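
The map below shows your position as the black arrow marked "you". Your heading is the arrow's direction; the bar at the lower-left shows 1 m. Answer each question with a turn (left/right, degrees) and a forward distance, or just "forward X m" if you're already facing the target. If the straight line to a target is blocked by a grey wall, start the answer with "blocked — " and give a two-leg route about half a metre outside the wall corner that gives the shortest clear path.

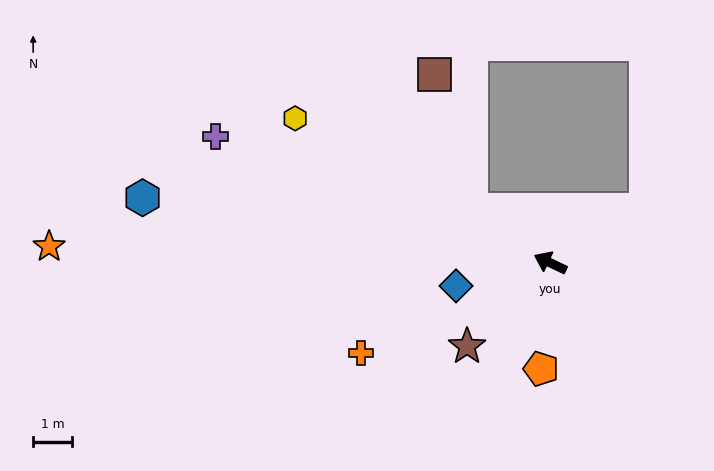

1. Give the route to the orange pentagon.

turn left 110°, forward 2.7 m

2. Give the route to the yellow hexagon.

turn right 4°, forward 7.5 m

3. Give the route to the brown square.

blocked — turn right 9°, forward 2.4 m, then turn right 40°, forward 3.6 m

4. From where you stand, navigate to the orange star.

turn left 23°, forward 12.9 m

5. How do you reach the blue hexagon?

turn left 16°, forward 10.6 m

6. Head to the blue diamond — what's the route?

turn left 39°, forward 2.5 m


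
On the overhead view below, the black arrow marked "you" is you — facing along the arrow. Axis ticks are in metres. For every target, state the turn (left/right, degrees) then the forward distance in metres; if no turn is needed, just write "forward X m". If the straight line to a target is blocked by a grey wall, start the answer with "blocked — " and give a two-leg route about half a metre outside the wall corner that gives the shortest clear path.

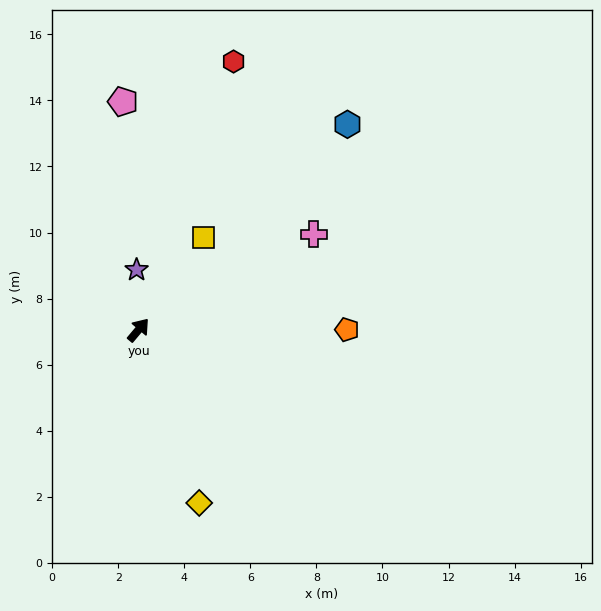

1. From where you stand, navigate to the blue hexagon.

turn right 5°, forward 8.9 m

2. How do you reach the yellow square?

turn left 5°, forward 3.4 m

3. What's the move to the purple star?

turn left 42°, forward 1.8 m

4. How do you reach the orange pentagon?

turn right 50°, forward 6.3 m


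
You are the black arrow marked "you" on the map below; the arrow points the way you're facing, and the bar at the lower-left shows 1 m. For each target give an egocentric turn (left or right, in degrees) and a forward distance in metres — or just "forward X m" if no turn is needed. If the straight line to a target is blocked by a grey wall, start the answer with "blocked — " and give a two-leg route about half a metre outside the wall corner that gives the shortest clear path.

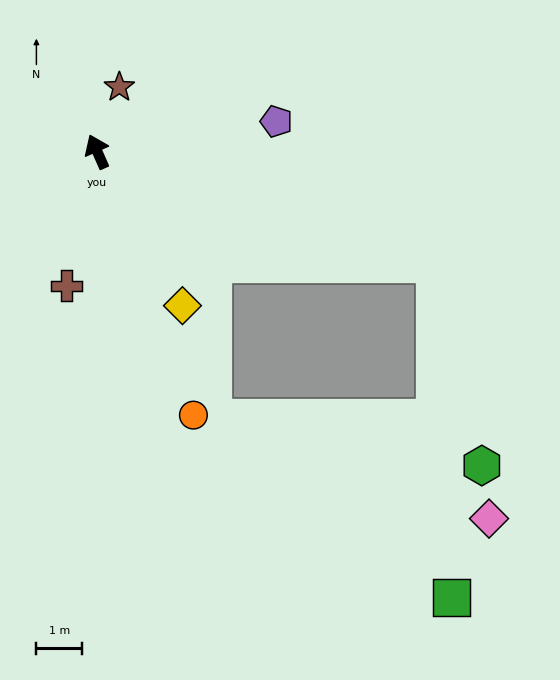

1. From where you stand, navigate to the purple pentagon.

turn right 104°, forward 4.0 m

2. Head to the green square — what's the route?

blocked — turn right 132°, forward 7.8 m, then turn right 69°, forward 7.3 m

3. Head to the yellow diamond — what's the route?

turn right 175°, forward 3.8 m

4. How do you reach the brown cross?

turn left 143°, forward 3.0 m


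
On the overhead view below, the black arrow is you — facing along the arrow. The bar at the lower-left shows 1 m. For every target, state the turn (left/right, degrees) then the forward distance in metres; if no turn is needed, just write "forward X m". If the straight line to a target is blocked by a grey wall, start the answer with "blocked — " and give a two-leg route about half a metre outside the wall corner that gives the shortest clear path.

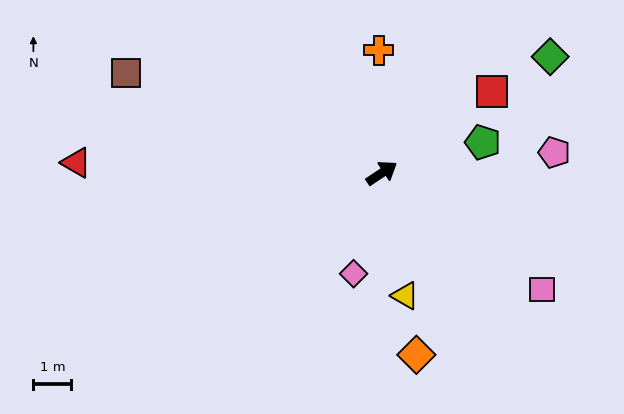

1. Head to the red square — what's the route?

turn left 3°, forward 3.6 m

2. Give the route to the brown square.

turn left 125°, forward 7.2 m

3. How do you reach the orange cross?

turn left 58°, forward 3.2 m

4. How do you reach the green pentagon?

turn right 17°, forward 2.8 m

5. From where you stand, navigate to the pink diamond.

turn right 139°, forward 2.8 m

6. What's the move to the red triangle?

turn left 144°, forward 8.1 m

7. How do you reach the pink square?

turn right 70°, forward 5.2 m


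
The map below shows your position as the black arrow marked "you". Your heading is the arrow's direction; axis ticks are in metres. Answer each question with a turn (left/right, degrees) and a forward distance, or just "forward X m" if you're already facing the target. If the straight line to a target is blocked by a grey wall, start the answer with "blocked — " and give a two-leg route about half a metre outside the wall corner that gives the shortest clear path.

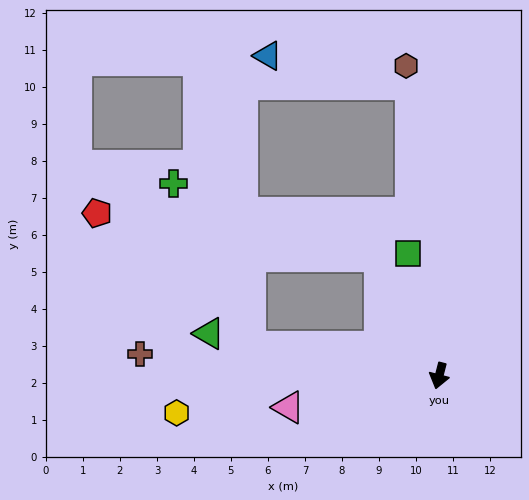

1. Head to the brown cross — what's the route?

turn right 80°, forward 8.1 m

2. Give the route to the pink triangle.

turn right 64°, forward 4.2 m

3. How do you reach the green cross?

blocked — turn right 84°, forward 5.2 m, then turn right 56°, forward 4.9 m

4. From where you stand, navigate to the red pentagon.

blocked — turn right 139°, forward 3.6 m, then turn left 55°, forward 7.7 m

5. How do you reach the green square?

turn right 151°, forward 3.4 m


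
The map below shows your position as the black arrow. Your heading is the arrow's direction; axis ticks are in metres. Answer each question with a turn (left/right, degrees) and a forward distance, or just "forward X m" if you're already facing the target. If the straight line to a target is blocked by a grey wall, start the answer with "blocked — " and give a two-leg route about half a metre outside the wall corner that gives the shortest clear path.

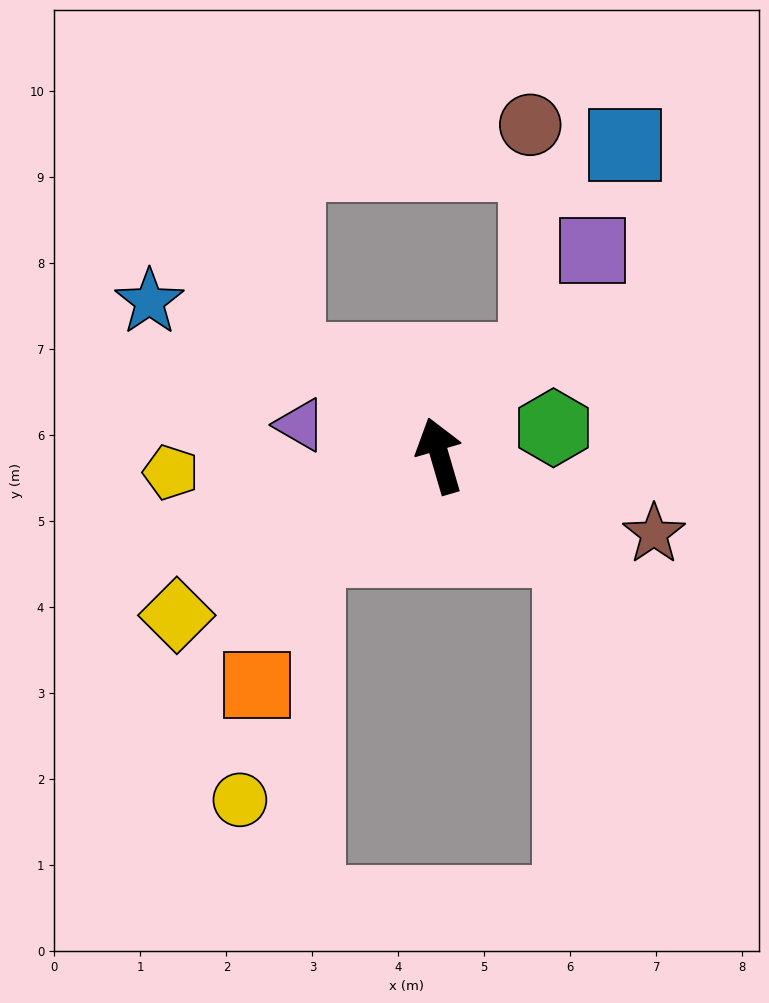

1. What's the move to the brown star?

turn right 126°, forward 2.7 m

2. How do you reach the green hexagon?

turn right 92°, forward 1.4 m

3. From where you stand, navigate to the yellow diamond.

turn left 105°, forward 3.6 m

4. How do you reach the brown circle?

blocked — turn right 61°, forward 1.6 m, then turn left 46°, forward 2.7 m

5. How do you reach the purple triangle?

turn left 61°, forward 1.7 m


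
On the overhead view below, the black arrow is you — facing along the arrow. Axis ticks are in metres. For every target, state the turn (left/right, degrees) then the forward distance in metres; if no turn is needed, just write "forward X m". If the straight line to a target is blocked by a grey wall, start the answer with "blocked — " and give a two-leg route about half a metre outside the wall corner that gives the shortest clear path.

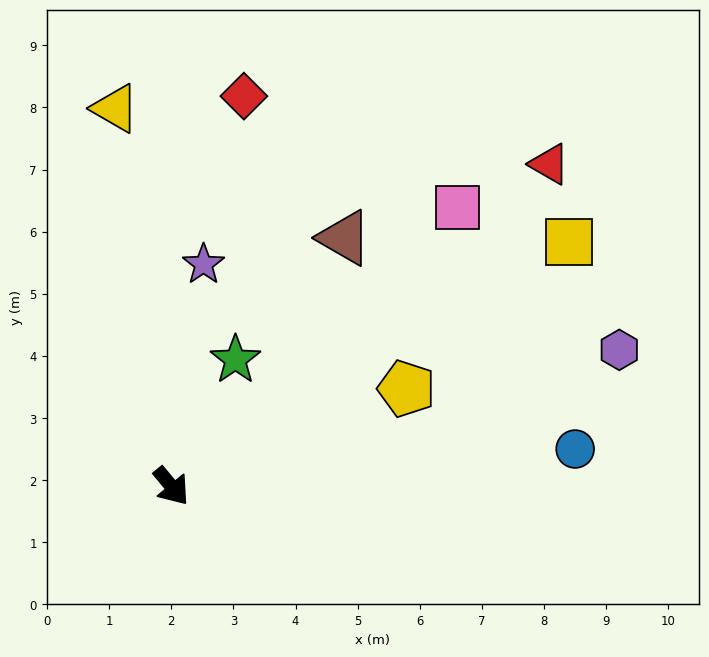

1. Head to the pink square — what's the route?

turn left 95°, forward 6.4 m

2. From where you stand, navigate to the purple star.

turn left 132°, forward 3.6 m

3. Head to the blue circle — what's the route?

turn left 56°, forward 6.5 m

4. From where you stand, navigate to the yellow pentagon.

turn left 73°, forward 4.1 m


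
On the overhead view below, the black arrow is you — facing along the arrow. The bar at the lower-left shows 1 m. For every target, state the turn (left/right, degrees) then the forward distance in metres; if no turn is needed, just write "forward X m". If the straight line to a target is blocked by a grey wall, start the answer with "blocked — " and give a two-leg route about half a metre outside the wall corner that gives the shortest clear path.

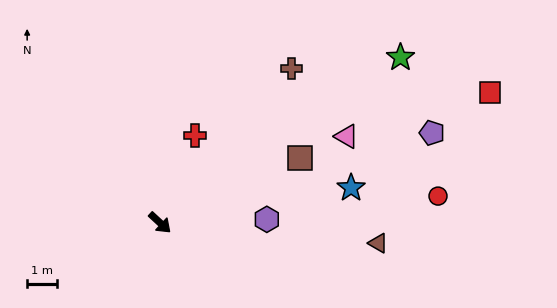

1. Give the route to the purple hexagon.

turn left 45°, forward 3.6 m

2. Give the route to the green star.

turn left 77°, forward 9.7 m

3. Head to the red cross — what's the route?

turn left 111°, forward 3.1 m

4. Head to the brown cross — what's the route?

turn left 92°, forward 6.8 m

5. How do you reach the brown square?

turn left 67°, forward 5.1 m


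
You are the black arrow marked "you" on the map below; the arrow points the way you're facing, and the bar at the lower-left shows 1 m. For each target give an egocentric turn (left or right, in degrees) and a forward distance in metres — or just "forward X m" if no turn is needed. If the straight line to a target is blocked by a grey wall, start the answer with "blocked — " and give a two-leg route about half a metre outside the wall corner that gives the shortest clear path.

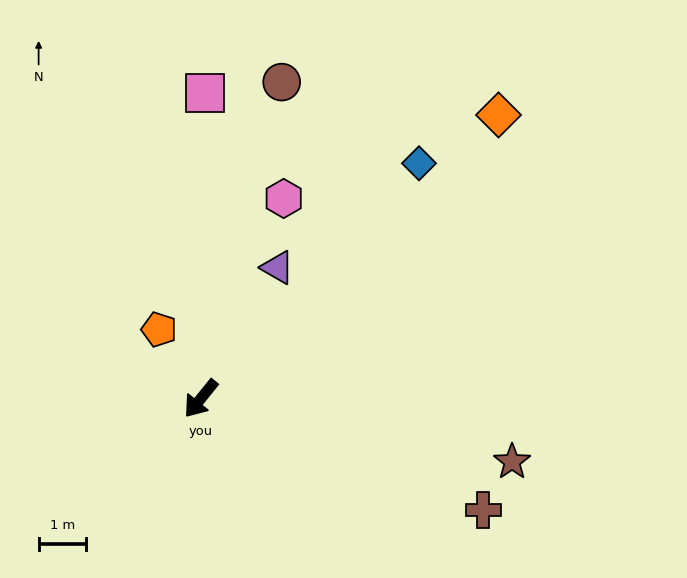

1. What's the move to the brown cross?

turn left 107°, forward 6.5 m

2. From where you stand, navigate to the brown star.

turn left 118°, forward 6.8 m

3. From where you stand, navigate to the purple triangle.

turn right 171°, forward 3.2 m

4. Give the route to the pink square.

turn right 142°, forward 6.5 m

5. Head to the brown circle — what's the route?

turn right 155°, forward 6.9 m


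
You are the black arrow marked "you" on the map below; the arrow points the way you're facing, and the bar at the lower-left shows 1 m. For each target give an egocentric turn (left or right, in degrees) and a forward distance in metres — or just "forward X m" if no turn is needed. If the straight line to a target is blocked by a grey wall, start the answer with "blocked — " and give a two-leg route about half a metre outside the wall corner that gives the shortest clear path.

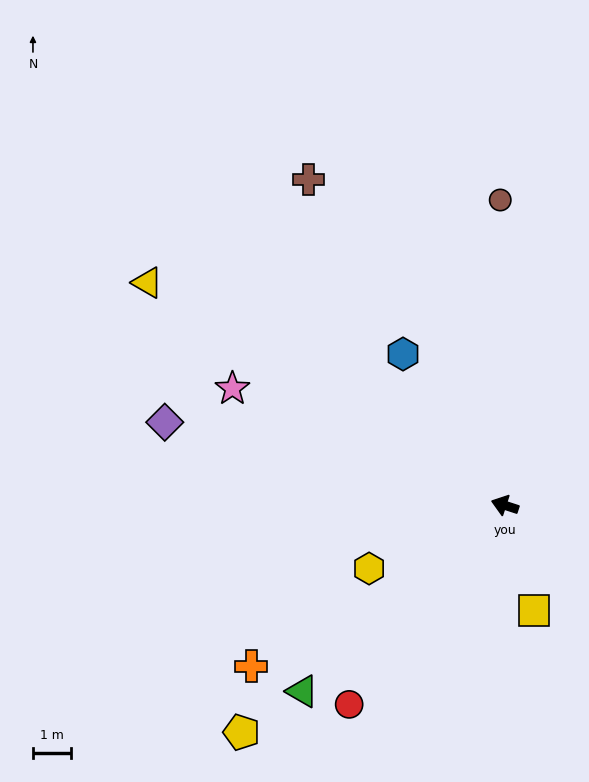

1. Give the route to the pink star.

turn right 5°, forward 7.7 m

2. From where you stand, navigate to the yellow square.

turn left 124°, forward 2.8 m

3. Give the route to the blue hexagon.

turn right 38°, forward 4.7 m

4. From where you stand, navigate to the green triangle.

turn left 61°, forward 7.1 m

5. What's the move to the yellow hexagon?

turn left 43°, forward 3.9 m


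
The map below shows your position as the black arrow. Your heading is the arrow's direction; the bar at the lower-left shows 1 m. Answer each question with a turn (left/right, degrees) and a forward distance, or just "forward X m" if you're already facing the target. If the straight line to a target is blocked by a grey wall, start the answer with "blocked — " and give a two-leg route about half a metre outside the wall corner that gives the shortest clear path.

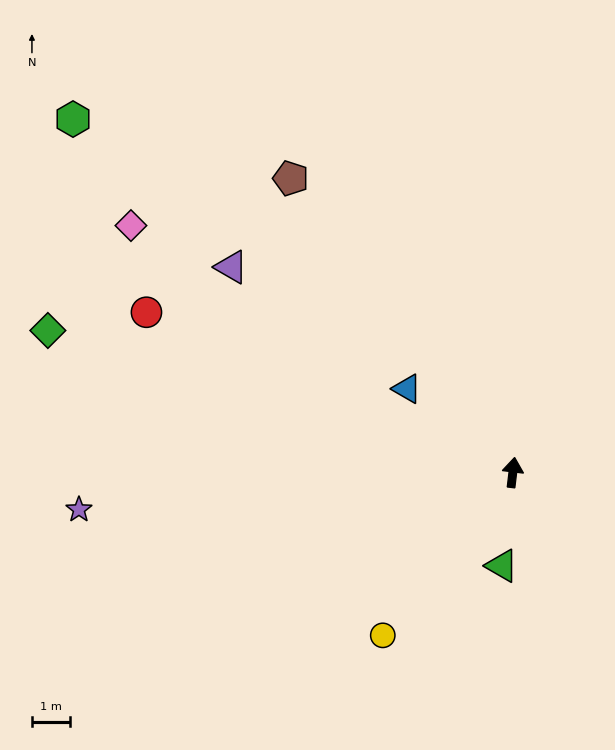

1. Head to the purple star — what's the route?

turn left 102°, forward 11.4 m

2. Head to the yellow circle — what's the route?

turn left 148°, forward 5.5 m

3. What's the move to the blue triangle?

turn left 59°, forward 3.5 m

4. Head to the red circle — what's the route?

turn left 73°, forward 10.5 m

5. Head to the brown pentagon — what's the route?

turn left 44°, forward 9.7 m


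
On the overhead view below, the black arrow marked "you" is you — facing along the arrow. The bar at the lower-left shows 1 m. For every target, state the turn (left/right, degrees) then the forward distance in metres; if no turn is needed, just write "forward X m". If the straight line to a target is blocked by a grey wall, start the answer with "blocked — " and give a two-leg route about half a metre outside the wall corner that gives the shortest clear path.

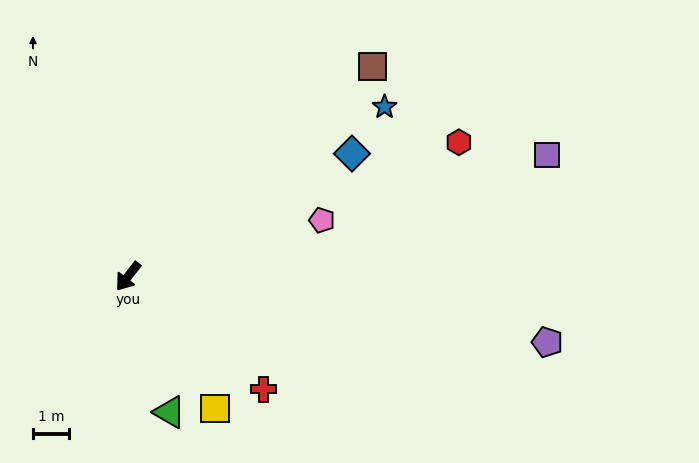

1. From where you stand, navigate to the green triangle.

turn left 55°, forward 3.9 m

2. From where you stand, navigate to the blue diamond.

turn left 157°, forward 7.0 m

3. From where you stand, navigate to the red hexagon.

turn left 150°, forward 9.8 m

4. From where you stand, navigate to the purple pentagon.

turn left 119°, forward 11.6 m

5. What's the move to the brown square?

turn left 168°, forward 8.8 m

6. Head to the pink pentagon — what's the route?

turn left 144°, forward 5.5 m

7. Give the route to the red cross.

turn left 88°, forward 4.8 m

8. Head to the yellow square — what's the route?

turn left 71°, forward 4.3 m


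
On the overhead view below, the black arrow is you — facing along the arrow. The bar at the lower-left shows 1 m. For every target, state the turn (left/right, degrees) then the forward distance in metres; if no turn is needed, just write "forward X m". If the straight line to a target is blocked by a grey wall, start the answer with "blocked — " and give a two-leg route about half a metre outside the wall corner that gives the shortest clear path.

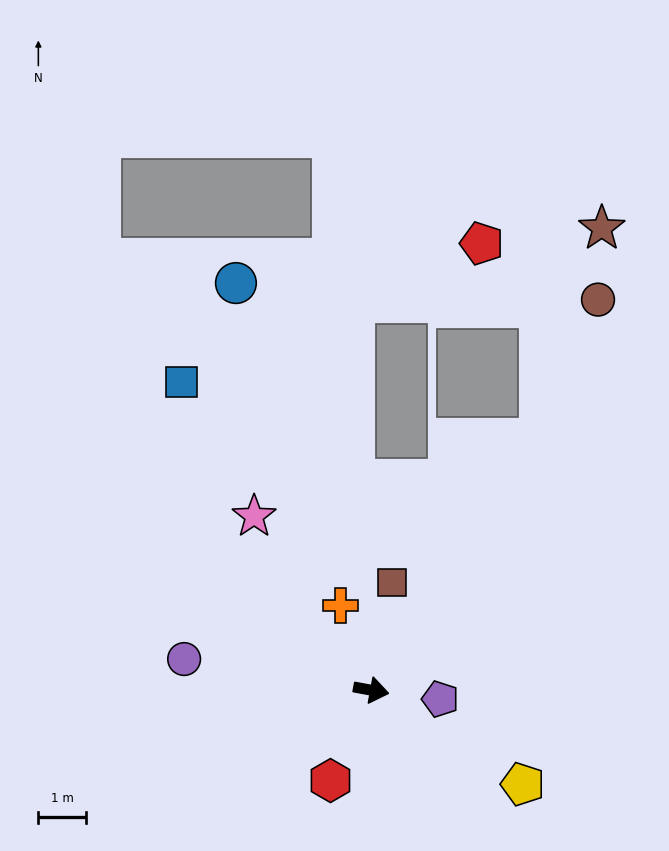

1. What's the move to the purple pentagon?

turn left 3°, forward 1.5 m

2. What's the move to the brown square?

turn left 90°, forward 2.3 m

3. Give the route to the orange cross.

turn left 120°, forward 1.9 m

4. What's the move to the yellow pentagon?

turn right 21°, forward 3.7 m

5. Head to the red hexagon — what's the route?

turn right 104°, forward 2.1 m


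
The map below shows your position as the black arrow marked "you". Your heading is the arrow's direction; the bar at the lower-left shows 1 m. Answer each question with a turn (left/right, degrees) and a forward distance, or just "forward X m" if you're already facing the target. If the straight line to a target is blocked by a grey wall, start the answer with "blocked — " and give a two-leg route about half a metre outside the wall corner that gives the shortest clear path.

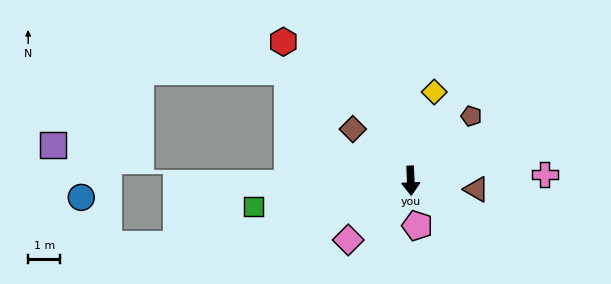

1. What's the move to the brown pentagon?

turn left 135°, forward 2.8 m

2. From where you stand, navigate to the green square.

turn right 83°, forward 4.9 m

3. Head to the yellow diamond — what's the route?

turn left 163°, forward 2.9 m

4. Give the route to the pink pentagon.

turn left 6°, forward 1.4 m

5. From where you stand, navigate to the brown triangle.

turn left 80°, forward 2.1 m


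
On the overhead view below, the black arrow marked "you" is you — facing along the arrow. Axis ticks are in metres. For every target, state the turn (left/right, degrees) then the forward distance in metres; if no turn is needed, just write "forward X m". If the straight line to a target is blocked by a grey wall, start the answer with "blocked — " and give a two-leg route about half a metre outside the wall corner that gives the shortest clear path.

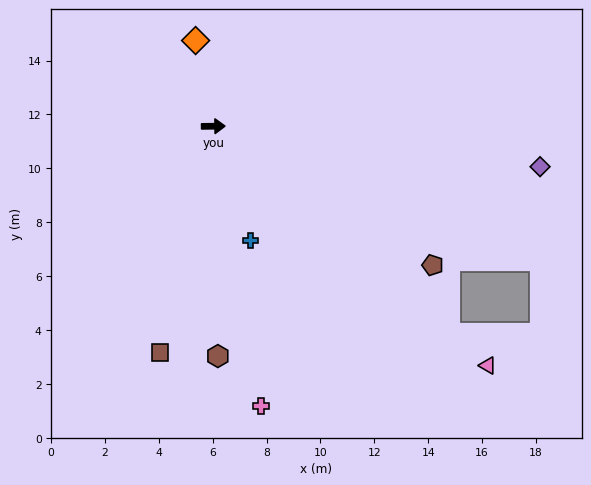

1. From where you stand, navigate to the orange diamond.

turn left 101°, forward 3.2 m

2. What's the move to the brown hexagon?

turn right 90°, forward 8.5 m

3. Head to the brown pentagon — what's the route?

turn right 33°, forward 9.6 m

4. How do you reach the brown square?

turn right 104°, forward 8.6 m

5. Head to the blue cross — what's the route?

turn right 73°, forward 4.5 m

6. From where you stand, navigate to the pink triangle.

turn right 42°, forward 13.5 m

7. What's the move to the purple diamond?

turn right 8°, forward 12.2 m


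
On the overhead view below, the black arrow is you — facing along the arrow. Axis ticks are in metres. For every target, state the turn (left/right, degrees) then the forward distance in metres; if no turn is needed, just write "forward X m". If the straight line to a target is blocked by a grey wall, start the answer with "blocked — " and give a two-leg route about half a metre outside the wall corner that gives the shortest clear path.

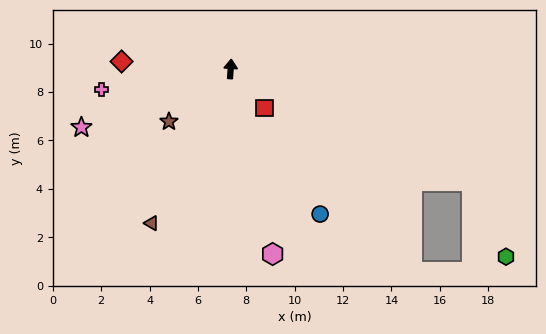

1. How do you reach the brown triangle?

turn left 157°, forward 7.2 m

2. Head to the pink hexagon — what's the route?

turn right 164°, forward 7.8 m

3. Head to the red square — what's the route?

turn right 135°, forward 2.1 m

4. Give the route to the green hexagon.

blocked — turn right 111°, forward 11.0 m, then turn right 41°, forward 3.4 m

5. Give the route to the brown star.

turn left 134°, forward 3.4 m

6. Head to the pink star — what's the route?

turn left 115°, forward 6.6 m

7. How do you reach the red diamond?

turn left 90°, forward 4.5 m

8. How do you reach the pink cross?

turn left 103°, forward 5.4 m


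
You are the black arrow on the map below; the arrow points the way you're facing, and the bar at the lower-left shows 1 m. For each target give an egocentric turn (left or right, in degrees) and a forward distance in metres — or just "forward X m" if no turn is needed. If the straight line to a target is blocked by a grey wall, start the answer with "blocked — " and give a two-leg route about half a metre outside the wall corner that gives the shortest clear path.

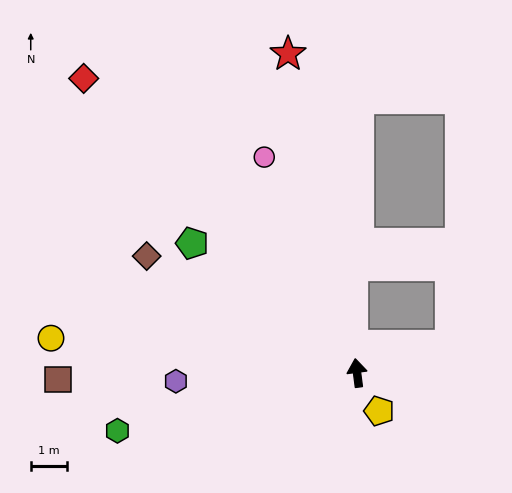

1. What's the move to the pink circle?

turn left 16°, forward 6.5 m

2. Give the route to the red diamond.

turn left 35°, forward 11.1 m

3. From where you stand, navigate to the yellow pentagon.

turn right 157°, forward 1.2 m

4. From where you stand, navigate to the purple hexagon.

turn left 85°, forward 5.0 m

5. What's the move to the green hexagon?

turn left 96°, forward 6.8 m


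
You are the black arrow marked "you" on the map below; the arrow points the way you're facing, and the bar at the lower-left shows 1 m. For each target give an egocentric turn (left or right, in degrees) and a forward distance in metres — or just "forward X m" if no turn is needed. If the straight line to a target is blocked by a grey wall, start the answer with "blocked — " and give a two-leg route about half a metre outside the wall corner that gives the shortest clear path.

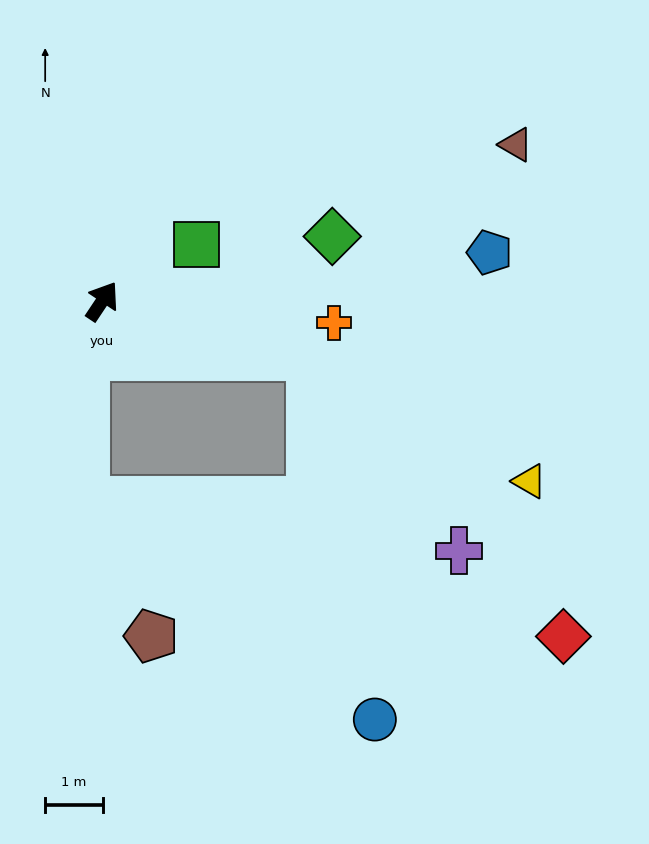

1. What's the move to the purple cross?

blocked — turn right 71°, forward 3.7 m, then turn right 38°, forward 4.2 m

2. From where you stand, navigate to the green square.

turn right 25°, forward 1.9 m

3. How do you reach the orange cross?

turn right 62°, forward 4.0 m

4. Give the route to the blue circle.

blocked — turn right 71°, forward 3.7 m, then turn right 65°, forward 6.4 m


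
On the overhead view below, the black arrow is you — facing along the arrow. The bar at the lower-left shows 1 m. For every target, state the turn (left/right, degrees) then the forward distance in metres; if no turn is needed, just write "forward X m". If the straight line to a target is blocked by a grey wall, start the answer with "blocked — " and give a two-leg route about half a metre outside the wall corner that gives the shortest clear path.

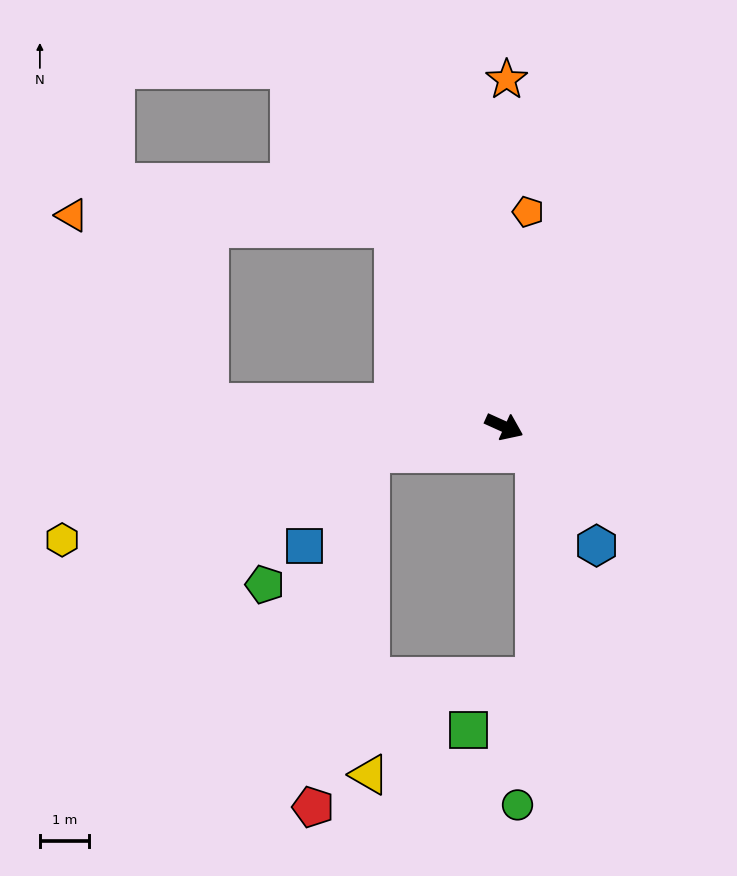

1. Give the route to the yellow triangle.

blocked — turn right 145°, forward 2.8 m, then turn left 79°, forward 6.6 m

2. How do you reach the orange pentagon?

turn left 108°, forward 4.4 m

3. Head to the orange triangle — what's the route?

blocked — turn right 160°, forward 6.1 m, then turn right 50°, forward 4.8 m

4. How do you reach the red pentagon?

blocked — turn right 145°, forward 2.8 m, then turn left 70°, forward 7.3 m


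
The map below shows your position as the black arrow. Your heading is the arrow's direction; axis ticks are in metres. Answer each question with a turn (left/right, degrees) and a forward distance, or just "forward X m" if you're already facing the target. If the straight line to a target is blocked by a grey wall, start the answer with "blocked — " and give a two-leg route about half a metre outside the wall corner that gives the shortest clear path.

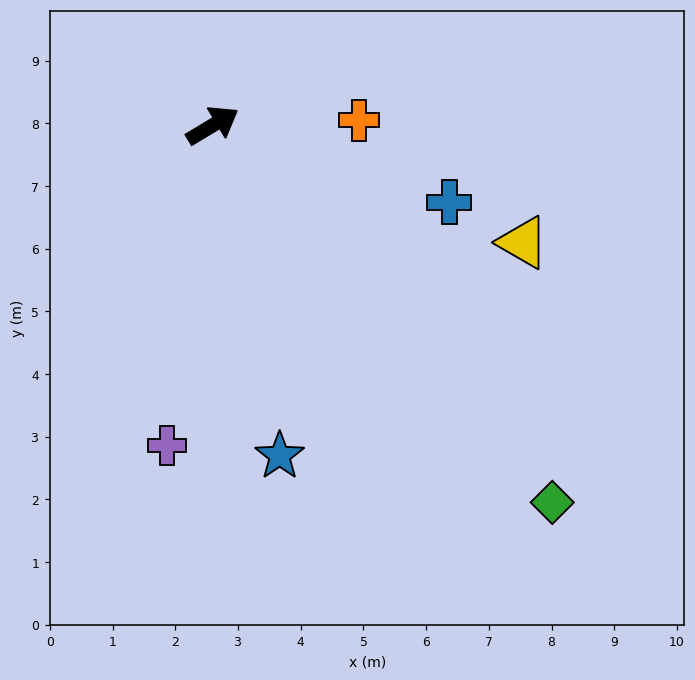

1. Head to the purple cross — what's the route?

turn right 129°, forward 5.2 m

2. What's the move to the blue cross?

turn right 49°, forward 4.0 m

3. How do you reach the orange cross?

turn right 29°, forward 2.3 m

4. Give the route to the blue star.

turn right 110°, forward 5.4 m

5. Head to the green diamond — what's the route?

turn right 79°, forward 8.1 m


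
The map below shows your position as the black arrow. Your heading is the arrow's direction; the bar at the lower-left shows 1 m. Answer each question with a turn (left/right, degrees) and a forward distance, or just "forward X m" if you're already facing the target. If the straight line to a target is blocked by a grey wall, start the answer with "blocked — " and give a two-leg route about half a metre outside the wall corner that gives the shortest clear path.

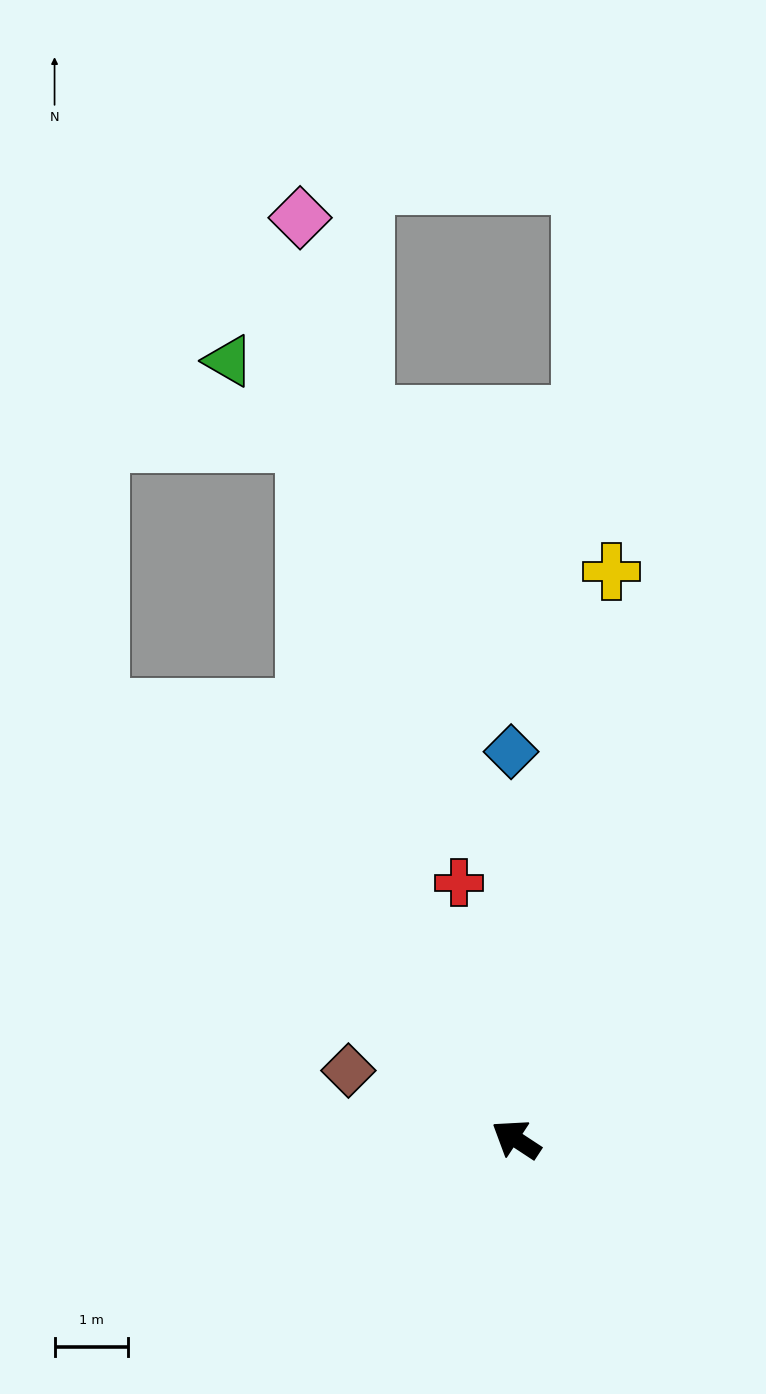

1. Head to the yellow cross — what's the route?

turn right 66°, forward 7.8 m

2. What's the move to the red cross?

turn right 44°, forward 3.6 m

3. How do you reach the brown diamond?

turn left 11°, forward 2.5 m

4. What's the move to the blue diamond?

turn right 56°, forward 5.3 m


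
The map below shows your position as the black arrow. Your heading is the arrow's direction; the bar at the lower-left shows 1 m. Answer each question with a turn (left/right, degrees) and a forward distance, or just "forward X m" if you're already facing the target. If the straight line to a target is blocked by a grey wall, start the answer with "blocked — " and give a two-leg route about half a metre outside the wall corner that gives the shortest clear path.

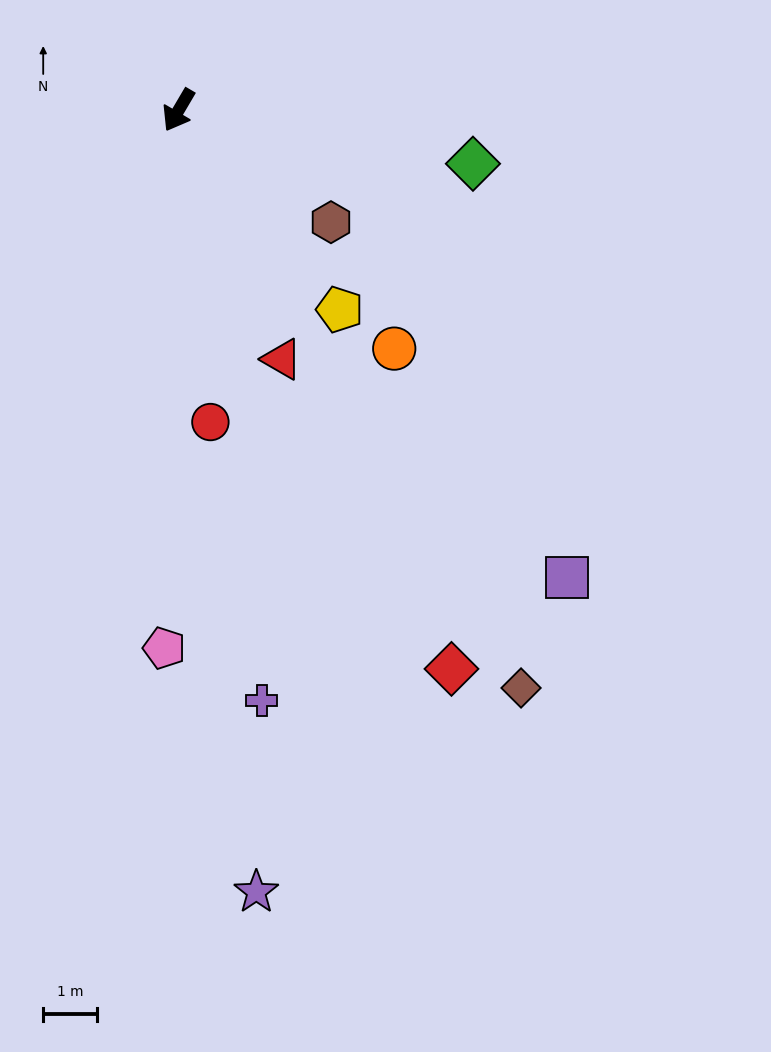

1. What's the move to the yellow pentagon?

turn left 69°, forward 4.8 m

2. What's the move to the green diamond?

turn left 110°, forward 5.6 m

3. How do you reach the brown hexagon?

turn left 84°, forward 3.5 m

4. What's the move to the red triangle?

turn left 53°, forward 5.0 m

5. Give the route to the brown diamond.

turn left 61°, forward 12.5 m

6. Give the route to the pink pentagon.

turn left 29°, forward 10.0 m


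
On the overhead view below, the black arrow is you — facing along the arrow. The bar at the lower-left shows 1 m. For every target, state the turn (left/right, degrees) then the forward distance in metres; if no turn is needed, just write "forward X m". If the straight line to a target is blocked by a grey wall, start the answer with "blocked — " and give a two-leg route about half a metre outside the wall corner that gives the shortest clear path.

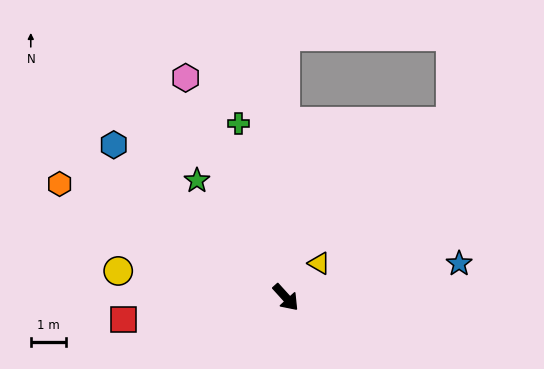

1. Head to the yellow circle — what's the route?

turn right 141°, forward 4.8 m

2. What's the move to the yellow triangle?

turn left 93°, forward 1.3 m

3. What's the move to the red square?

turn right 124°, forward 4.6 m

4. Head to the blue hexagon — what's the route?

turn right 174°, forward 6.5 m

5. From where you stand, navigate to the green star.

turn left 175°, forward 4.1 m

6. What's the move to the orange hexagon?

turn right 159°, forward 7.1 m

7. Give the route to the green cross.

turn left 153°, forward 5.1 m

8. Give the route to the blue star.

turn left 59°, forward 5.0 m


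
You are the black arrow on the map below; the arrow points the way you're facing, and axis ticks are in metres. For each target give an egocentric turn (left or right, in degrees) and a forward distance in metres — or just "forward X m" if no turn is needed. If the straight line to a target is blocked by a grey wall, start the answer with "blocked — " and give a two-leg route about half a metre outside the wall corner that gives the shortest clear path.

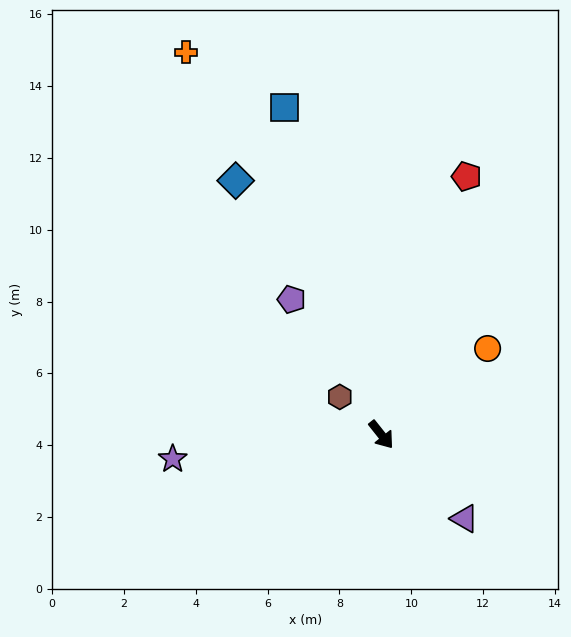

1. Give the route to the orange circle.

turn left 91°, forward 3.8 m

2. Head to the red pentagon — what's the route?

turn left 123°, forward 7.6 m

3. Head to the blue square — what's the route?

turn left 158°, forward 9.5 m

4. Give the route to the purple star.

turn right 122°, forward 5.8 m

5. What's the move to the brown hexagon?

turn right 171°, forward 1.6 m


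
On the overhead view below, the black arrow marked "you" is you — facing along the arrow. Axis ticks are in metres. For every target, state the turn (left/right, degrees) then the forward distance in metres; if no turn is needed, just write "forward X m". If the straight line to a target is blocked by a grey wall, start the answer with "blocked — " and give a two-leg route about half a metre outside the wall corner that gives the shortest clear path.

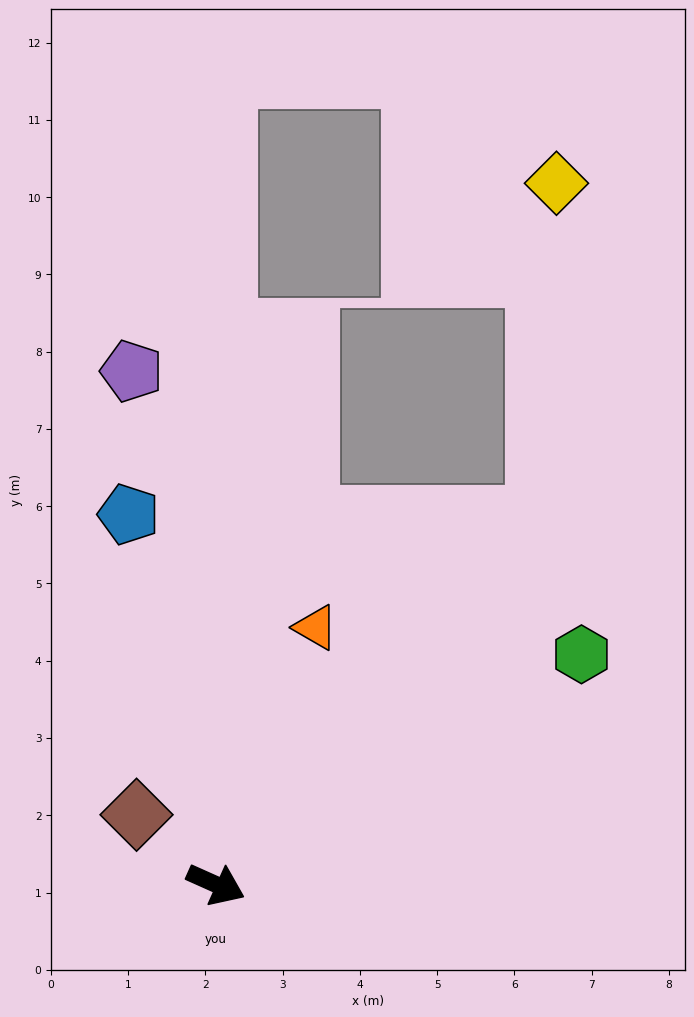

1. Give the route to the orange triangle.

turn left 93°, forward 3.6 m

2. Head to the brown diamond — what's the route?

turn left 163°, forward 1.4 m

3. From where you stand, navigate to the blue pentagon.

turn left 127°, forward 4.9 m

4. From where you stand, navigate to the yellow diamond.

blocked — turn left 73°, forward 6.3 m, then turn left 38°, forward 4.4 m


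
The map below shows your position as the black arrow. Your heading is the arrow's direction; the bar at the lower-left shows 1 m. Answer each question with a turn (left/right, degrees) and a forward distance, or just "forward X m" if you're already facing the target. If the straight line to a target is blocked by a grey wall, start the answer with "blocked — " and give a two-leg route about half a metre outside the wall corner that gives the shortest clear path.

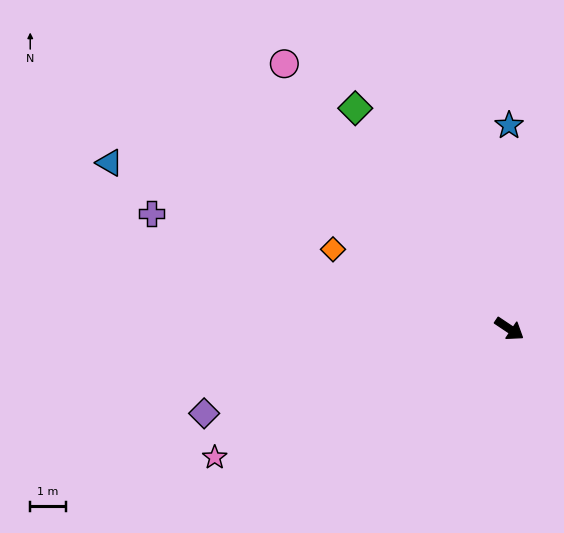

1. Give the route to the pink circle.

turn left 164°, forward 9.8 m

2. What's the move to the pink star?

turn right 123°, forward 9.0 m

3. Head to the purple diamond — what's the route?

turn right 131°, forward 8.9 m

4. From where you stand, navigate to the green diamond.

turn left 159°, forward 7.6 m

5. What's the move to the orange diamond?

turn right 170°, forward 5.4 m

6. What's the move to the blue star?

turn left 124°, forward 5.7 m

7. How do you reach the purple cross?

turn right 164°, forward 10.6 m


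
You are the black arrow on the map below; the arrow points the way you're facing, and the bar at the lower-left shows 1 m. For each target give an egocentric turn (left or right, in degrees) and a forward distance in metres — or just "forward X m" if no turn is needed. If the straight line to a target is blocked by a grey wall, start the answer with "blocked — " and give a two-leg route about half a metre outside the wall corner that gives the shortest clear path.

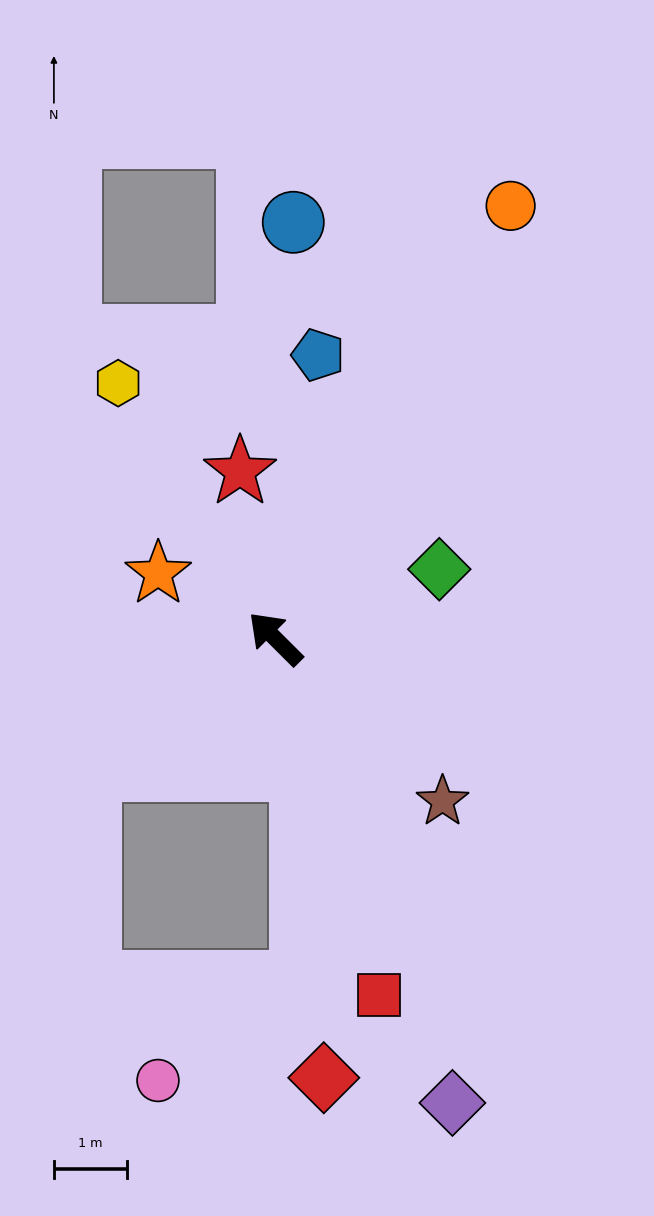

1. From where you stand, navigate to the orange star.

turn left 16°, forward 1.8 m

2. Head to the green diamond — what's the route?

turn right 112°, forward 2.4 m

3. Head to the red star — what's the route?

turn right 33°, forward 2.3 m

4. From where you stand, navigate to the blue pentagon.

turn right 54°, forward 3.9 m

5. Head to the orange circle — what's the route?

turn right 74°, forward 6.8 m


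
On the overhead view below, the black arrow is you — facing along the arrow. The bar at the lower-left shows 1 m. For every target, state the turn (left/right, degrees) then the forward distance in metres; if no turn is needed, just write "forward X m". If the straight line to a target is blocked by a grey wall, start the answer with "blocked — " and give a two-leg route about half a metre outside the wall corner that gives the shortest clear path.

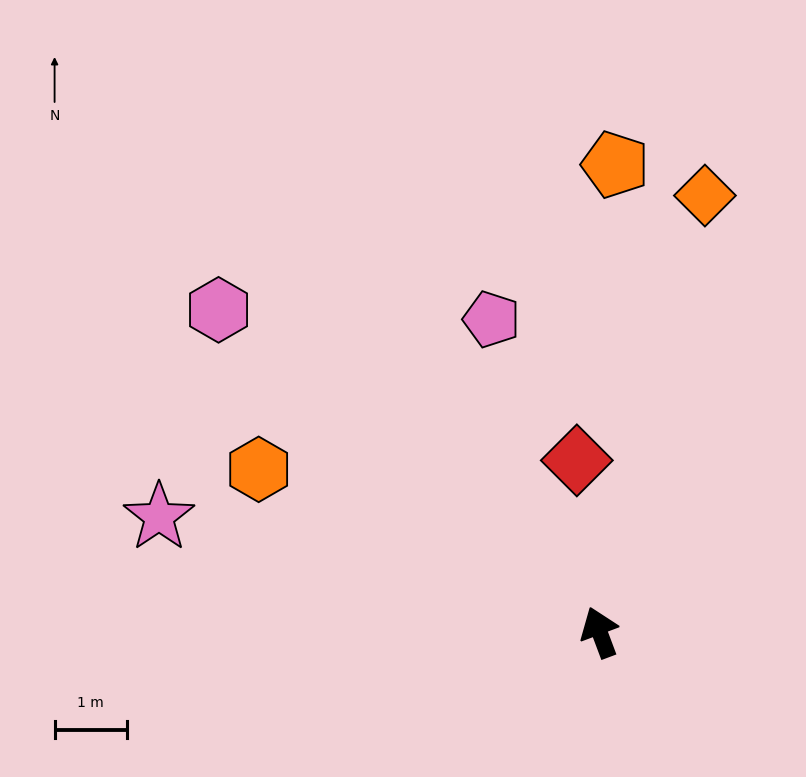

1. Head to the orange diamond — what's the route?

turn right 34°, forward 6.2 m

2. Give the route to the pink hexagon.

turn left 29°, forward 6.9 m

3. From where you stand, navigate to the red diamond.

turn right 13°, forward 2.4 m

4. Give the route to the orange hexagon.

turn left 44°, forward 5.2 m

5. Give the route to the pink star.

turn left 55°, forward 6.3 m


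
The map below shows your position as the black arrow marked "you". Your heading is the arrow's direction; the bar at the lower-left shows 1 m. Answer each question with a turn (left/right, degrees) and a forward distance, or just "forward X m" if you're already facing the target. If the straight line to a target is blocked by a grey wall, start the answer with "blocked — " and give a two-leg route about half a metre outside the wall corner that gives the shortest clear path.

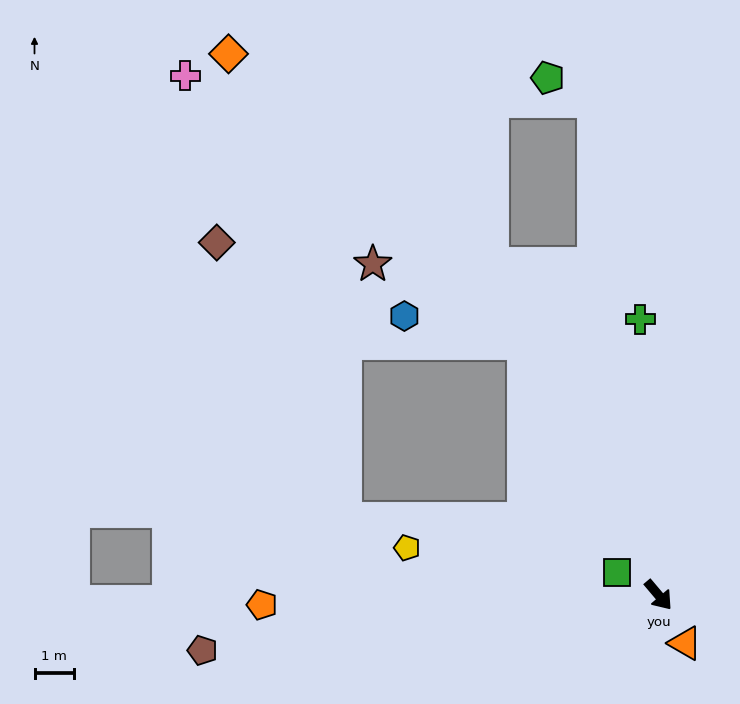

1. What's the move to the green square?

turn right 159°, forward 1.2 m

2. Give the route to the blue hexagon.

blocked — turn left 168°, forward 7.2 m, then turn left 49°, forward 3.1 m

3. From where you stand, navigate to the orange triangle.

turn right 11°, forward 1.4 m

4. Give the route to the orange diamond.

blocked — turn left 168°, forward 7.2 m, then turn left 17°, forward 10.4 m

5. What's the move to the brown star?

blocked — turn left 168°, forward 7.2 m, then turn left 34°, forward 4.3 m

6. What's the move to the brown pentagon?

turn right 123°, forward 11.6 m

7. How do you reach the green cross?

turn left 144°, forward 7.0 m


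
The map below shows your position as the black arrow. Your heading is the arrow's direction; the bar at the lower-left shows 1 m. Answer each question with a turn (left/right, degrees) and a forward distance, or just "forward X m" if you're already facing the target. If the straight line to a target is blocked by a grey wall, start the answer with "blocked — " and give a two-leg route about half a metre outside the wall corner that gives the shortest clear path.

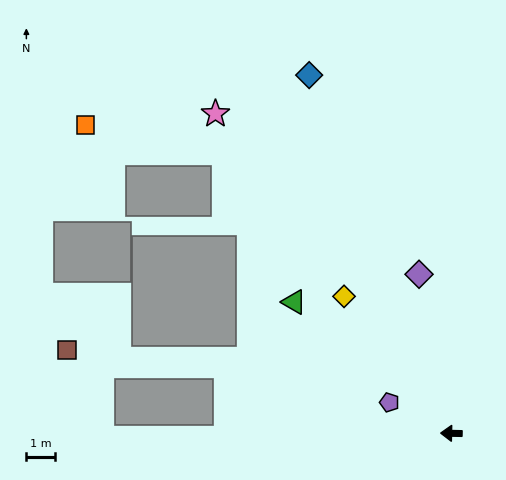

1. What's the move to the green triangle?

turn right 39°, forward 7.1 m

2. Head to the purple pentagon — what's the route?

turn right 25°, forward 2.4 m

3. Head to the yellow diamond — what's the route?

turn right 51°, forward 6.0 m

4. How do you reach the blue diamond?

turn right 67°, forward 13.3 m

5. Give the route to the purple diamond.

turn right 77°, forward 5.6 m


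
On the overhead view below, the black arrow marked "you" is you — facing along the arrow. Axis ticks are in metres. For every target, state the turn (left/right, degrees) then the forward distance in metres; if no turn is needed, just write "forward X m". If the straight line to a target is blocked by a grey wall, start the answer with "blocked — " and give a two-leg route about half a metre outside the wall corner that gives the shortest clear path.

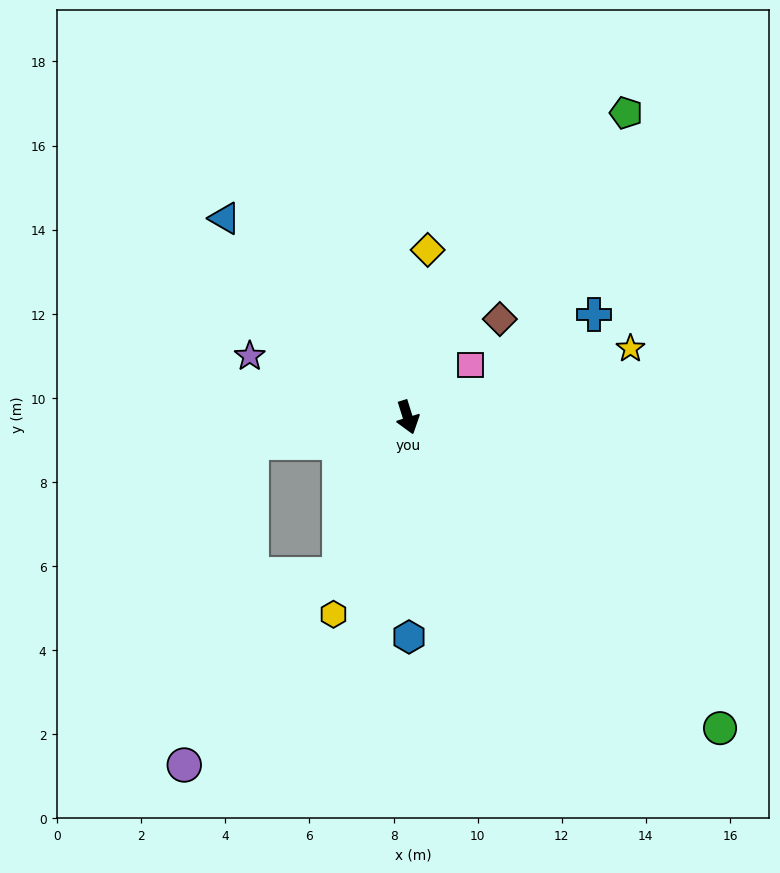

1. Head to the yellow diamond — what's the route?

turn left 156°, forward 4.0 m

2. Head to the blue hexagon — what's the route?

turn right 17°, forward 5.2 m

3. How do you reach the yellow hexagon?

turn right 38°, forward 5.0 m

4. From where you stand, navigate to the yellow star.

turn left 90°, forward 5.5 m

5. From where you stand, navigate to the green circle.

turn left 28°, forward 10.5 m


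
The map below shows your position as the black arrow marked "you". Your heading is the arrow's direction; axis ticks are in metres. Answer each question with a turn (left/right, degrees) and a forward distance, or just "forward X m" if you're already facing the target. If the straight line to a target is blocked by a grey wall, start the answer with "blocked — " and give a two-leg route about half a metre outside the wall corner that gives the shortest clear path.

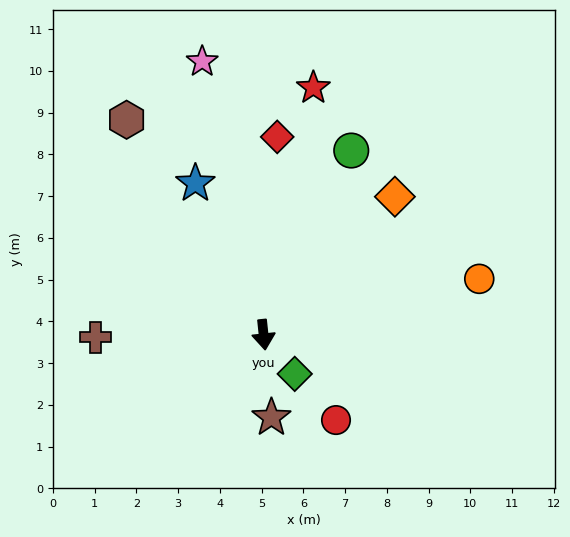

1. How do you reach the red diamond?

turn left 170°, forward 4.8 m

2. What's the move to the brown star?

forward 2.0 m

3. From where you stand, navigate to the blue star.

turn right 162°, forward 4.0 m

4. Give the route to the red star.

turn left 163°, forward 6.0 m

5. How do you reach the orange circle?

turn left 99°, forward 5.3 m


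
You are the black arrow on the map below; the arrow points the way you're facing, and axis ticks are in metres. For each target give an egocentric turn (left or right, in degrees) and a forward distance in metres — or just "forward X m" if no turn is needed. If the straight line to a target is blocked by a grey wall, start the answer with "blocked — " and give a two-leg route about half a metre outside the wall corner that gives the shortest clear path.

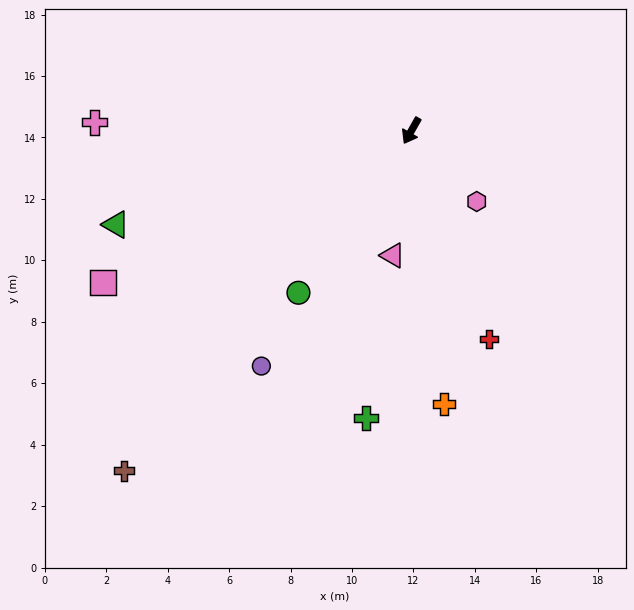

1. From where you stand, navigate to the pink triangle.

turn left 21°, forward 4.1 m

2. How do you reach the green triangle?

turn right 43°, forward 10.1 m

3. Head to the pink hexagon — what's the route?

turn left 72°, forward 3.1 m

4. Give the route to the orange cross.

turn left 36°, forward 8.9 m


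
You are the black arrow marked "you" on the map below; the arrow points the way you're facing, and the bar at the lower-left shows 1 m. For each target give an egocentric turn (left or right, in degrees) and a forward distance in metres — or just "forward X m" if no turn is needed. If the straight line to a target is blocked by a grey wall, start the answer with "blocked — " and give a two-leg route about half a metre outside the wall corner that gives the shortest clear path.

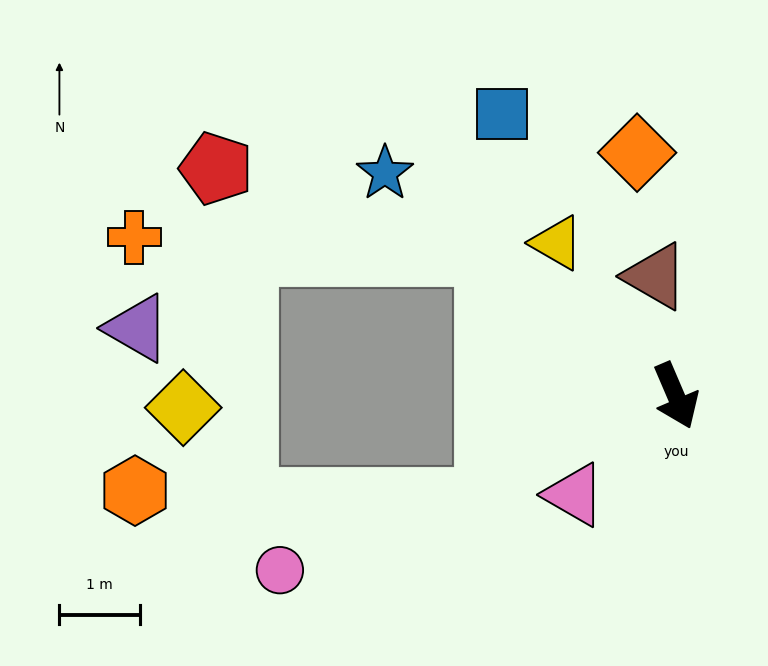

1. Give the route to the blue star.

turn right 151°, forward 4.6 m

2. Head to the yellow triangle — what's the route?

turn right 165°, forward 2.4 m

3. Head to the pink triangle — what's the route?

turn right 69°, forward 1.8 m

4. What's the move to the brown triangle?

turn left 167°, forward 1.5 m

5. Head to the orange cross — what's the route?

blocked — turn right 151°, forward 2.9 m, then turn left 36°, forward 4.4 m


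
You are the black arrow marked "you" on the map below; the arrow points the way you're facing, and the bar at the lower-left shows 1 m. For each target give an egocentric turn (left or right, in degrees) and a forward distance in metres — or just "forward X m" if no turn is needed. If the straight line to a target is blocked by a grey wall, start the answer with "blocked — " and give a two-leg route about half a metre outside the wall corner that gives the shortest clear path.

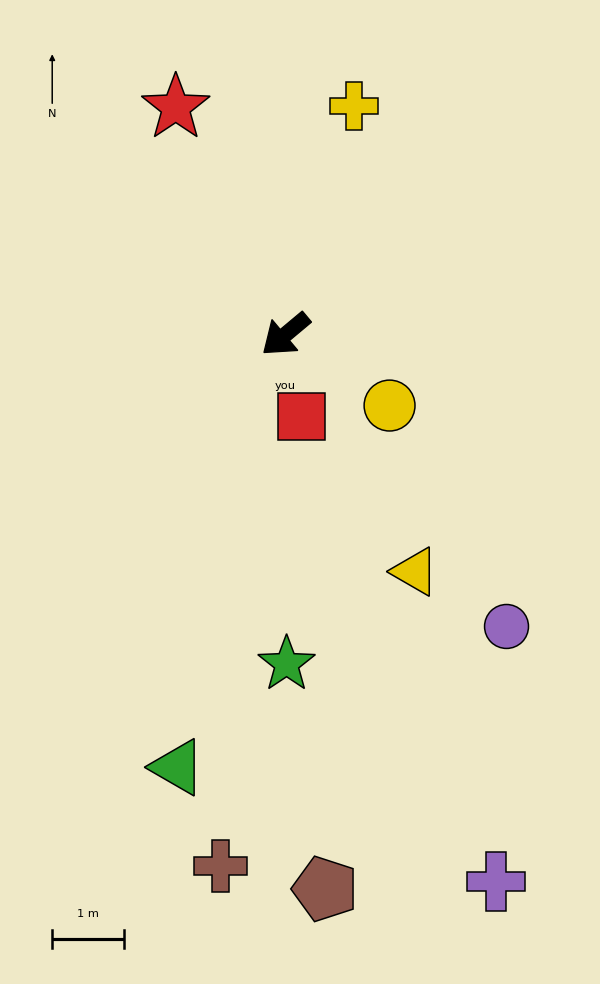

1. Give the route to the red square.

turn left 61°, forward 1.2 m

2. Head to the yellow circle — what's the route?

turn left 106°, forward 1.8 m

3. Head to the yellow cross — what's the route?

turn right 147°, forward 3.3 m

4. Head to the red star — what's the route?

turn right 104°, forward 3.5 m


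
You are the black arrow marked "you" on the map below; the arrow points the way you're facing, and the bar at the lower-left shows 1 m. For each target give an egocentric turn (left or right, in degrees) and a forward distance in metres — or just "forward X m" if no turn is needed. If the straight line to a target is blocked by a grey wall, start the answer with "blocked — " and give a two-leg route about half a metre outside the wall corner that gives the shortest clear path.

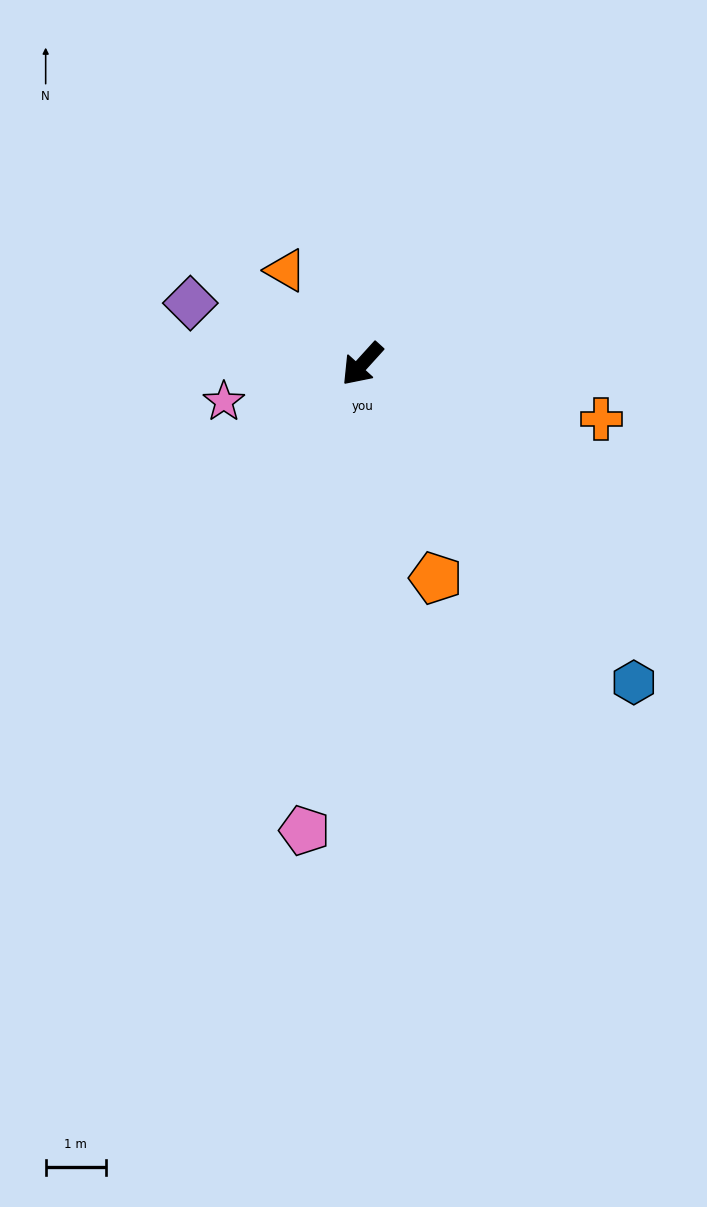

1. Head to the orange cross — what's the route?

turn left 119°, forward 4.1 m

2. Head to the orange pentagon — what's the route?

turn left 61°, forward 3.8 m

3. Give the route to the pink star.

turn right 33°, forward 2.4 m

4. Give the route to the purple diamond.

turn right 67°, forward 3.0 m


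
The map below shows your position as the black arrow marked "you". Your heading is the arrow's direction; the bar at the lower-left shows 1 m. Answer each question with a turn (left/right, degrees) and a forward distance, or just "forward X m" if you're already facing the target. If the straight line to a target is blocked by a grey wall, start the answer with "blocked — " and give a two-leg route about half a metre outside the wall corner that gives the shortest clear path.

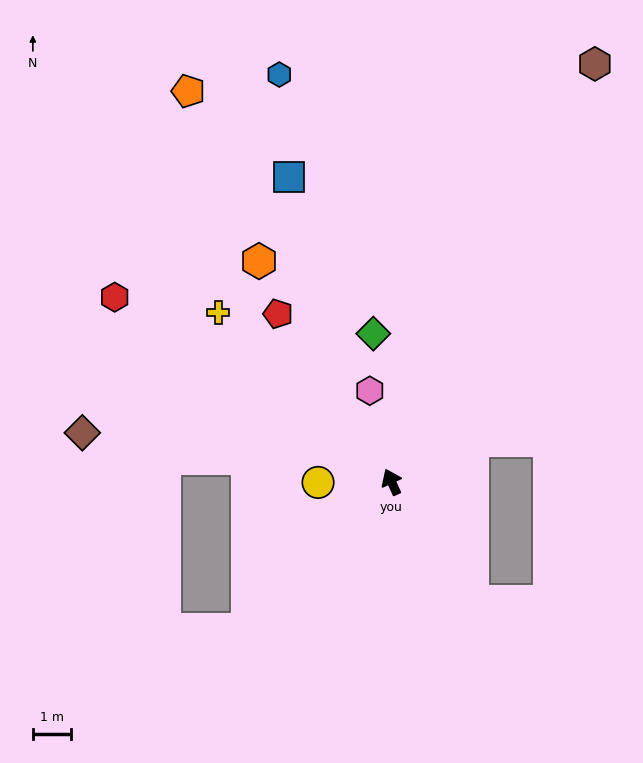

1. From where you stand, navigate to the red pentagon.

turn left 9°, forward 5.3 m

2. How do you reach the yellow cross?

turn left 21°, forward 6.4 m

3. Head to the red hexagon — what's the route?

turn left 32°, forward 8.8 m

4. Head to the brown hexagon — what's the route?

turn right 50°, forward 12.2 m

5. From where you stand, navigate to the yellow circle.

turn left 66°, forward 1.9 m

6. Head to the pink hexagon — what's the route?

turn right 11°, forward 2.5 m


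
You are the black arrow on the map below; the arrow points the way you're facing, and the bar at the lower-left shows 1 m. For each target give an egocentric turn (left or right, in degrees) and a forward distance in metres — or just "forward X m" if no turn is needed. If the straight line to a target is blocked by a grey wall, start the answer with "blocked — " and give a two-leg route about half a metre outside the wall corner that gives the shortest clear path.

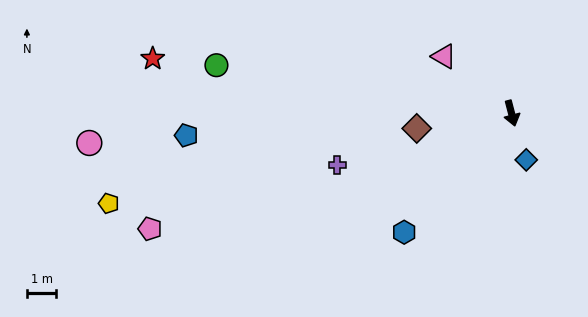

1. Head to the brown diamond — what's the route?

turn right 96°, forward 3.3 m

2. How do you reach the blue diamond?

turn left 3°, forward 1.7 m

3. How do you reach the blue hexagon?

turn right 57°, forward 5.4 m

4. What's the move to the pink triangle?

turn right 145°, forward 3.0 m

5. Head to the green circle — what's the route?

turn right 114°, forward 10.2 m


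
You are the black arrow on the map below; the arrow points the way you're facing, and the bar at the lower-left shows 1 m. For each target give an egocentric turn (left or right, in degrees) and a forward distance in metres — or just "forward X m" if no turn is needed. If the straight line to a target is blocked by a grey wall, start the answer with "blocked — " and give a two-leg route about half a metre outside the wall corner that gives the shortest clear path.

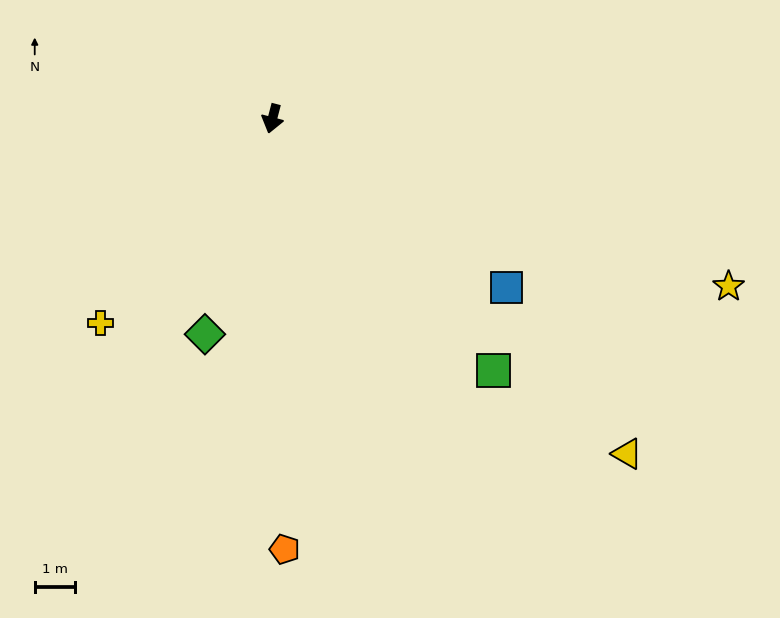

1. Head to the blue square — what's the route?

turn left 69°, forward 7.2 m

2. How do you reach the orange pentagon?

turn left 16°, forward 10.8 m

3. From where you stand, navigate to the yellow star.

turn left 84°, forward 12.2 m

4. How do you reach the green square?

turn left 56°, forward 8.4 m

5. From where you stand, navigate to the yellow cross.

turn right 26°, forward 6.7 m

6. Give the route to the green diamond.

turn right 3°, forward 5.7 m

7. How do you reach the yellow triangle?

turn left 61°, forward 12.2 m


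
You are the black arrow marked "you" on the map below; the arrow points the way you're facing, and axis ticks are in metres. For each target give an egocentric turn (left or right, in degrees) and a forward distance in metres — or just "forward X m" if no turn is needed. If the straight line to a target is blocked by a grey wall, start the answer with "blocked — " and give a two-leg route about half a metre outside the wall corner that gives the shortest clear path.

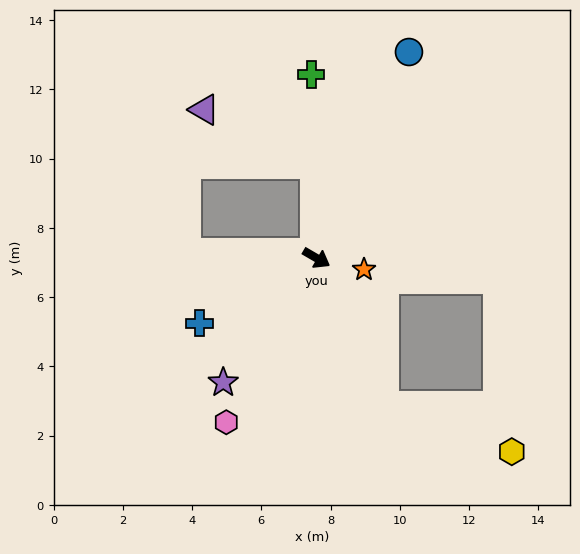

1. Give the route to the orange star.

turn left 17°, forward 1.4 m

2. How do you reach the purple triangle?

blocked — turn left 121°, forward 2.7 m, then turn left 63°, forward 3.6 m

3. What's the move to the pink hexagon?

turn right 89°, forward 5.4 m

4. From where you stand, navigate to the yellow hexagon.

blocked — turn right 35°, forward 4.7 m, then turn left 45°, forward 3.9 m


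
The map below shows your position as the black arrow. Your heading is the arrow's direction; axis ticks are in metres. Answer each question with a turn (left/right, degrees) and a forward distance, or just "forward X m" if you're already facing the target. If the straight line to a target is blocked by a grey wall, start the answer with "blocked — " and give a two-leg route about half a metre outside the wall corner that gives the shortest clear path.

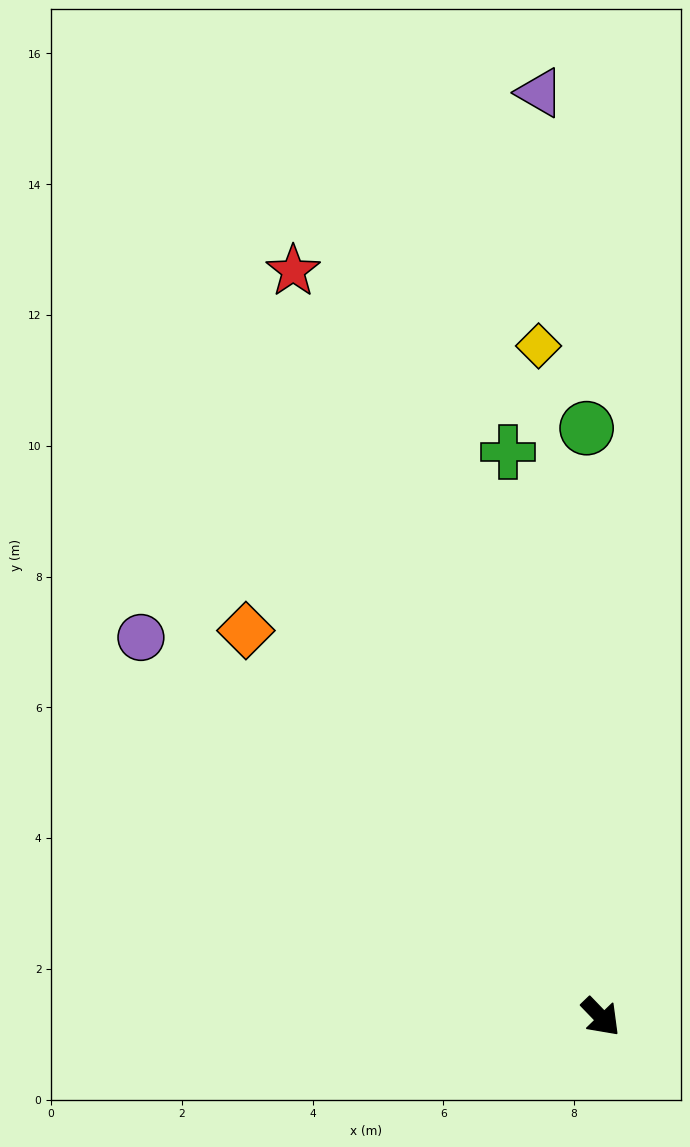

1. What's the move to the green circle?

turn left 137°, forward 9.0 m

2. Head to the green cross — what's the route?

turn left 145°, forward 8.8 m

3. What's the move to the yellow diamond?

turn left 141°, forward 10.3 m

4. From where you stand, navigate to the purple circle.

turn right 174°, forward 9.1 m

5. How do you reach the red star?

turn left 158°, forward 12.3 m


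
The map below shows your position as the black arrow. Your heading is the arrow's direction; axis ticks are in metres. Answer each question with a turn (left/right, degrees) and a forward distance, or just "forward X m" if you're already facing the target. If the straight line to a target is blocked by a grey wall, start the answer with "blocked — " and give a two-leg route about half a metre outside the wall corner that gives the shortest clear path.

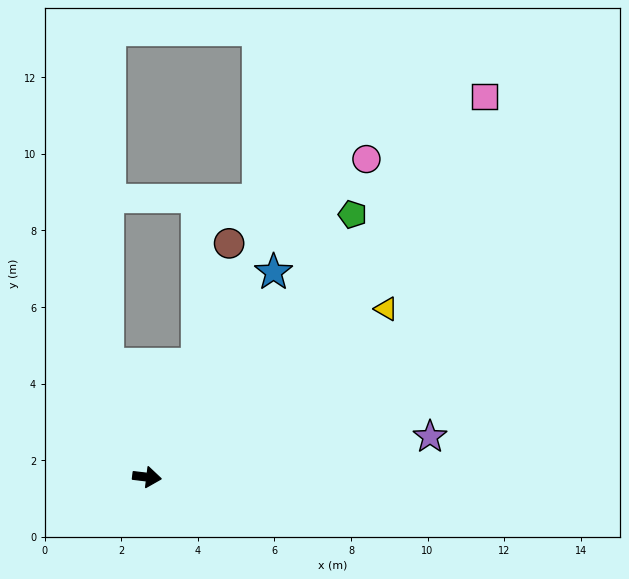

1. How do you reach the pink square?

turn left 55°, forward 13.3 m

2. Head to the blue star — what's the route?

turn left 65°, forward 6.3 m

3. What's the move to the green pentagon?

turn left 59°, forward 8.7 m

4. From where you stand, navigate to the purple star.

turn left 15°, forward 7.5 m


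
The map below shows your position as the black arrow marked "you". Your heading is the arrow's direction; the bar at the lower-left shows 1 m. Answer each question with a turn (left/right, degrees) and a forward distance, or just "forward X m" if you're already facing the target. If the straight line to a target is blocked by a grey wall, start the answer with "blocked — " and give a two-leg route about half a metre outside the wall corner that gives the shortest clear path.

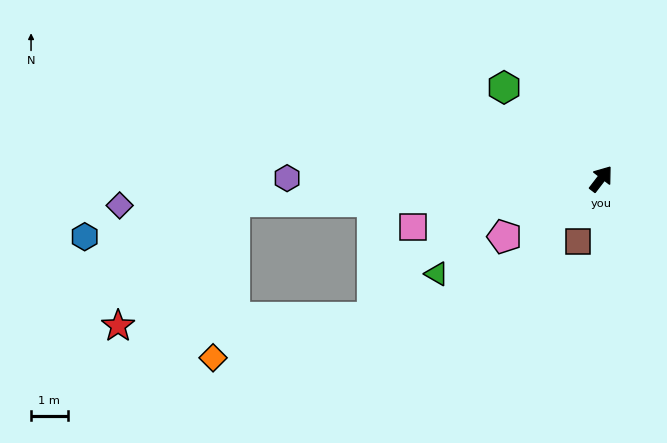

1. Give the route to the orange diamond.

blocked — turn left 131°, forward 10.0 m, then turn left 79°, forward 4.3 m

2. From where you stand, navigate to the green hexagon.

turn left 84°, forward 3.6 m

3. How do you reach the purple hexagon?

turn left 127°, forward 8.6 m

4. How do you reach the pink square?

turn left 142°, forward 5.3 m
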